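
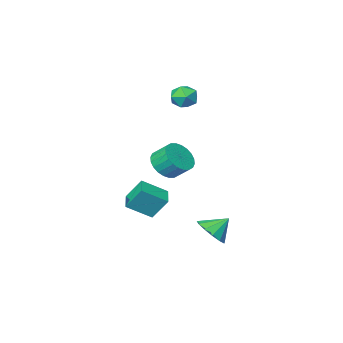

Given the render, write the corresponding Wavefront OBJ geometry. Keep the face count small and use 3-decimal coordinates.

v -2.638 -2.745 -1.128
v -1.653 -2.646 -0.695
v -2.098 -1.796 0.122
v -3.082 -1.895 -0.312
v -1.641 -2.351 -0.995
v -2.086 -1.501 -0.179
v -1.78 -2.116 -1.316
v -2.225 -1.266 -0.5
v -2.05 -1.977 -1.608
v -2.495 -1.126 -0.792
v -2.409 -1.954 -1.827
v -2.854 -1.104 -1.011
v -2.803 -2.052 -1.94
v -3.248 -1.202 -1.124
v -3.172 -2.256 -1.929
v -3.617 -1.405 -1.113
v -3.459 -2.534 -1.796
v -3.904 -1.683 -0.98
v -3.622 -2.844 -1.562
v -4.067 -1.994 -0.745
v -3.634 -3.139 -1.261
v -4.079 -2.289 -0.445
v -3.495 -3.374 -0.94
v -3.94 -2.524 -0.124
v -3.225 -3.514 -0.648
v -3.67 -2.663 0.168
v -2.866 -3.536 -0.429
v -3.311 -2.686 0.387
v -2.472 -3.438 -0.316
v -2.917 -2.588 0.5
v -2.103 -3.235 -0.327
v -2.548 -2.384 0.489
v -1.816 -2.957 -0.46
v -2.261 -2.106 0.356
v -3.587 -2.076 4.056
v -3.073 -2.823 3.937
v -4.787 -2.837 3.643
v -4.273 -3.584 3.524
v -4.42 -3.259 4.367
v -3.678 -2.789 4.622
v -4.182 -2.871 2.958
v -3.44 -2.401 3.213
v -3.44 -3.315 3.259
v -3.588 -3.554 4.129
v -4.272 -2.106 3.451
v -4.42 -2.345 4.321
v -0.217 1.477 -1.135
v 1.074 0.911 -0.258
v 0.393 2.479 -1.387
v 1.684 1.913 -0.51
v 0.356 0.807 -2.41
v 1.647 0.241 -1.533
v 0.966 1.809 -2.662
v 2.257 1.243 -1.785
v -1.445 3.76 -3.588
v -0.965 3.134 -2.895
v -2.375 4.06 -2.672
v -0.726 3.671 -2.828
v -0.715 4.236 -3.002
v -0.935 4.65 -3.362
v -1.318 4.781 -3.794
v -1.74 4.588 -4.161
v -2.069 4.132 -4.345
v -2.199 3.558 -4.289
v -2.09 3.048 -4.011
v -1.776 2.763 -3.598
v -1.356 2.795 -3.182
f 2 1 5
f 2 5 3
f 3 5 6
f 3 6 4
f 5 1 7
f 5 7 6
f 6 7 8
f 6 8 4
f 7 1 9
f 7 9 8
f 8 9 10
f 8 10 4
f 9 1 11
f 9 11 10
f 10 11 12
f 10 12 4
f 11 1 13
f 11 13 12
f 12 13 14
f 12 14 4
f 13 1 15
f 13 15 14
f 14 15 16
f 14 16 4
f 15 1 17
f 15 17 16
f 16 17 18
f 16 18 4
f 17 1 19
f 17 19 18
f 18 19 20
f 18 20 4
f 19 1 21
f 19 21 20
f 20 21 22
f 20 22 4
f 21 1 23
f 21 23 22
f 22 23 24
f 22 24 4
f 23 1 25
f 23 25 24
f 24 25 26
f 24 26 4
f 25 1 27
f 25 27 26
f 26 27 28
f 26 28 4
f 27 1 29
f 27 29 28
f 28 29 30
f 28 30 4
f 29 1 31
f 29 31 30
f 30 31 32
f 30 32 4
f 31 1 33
f 31 33 32
f 32 33 34
f 32 34 4
f 33 1 2
f 33 2 34
f 34 2 3
f 34 3 4
f 35 46 40
f 35 40 36
f 35 36 42
f 35 42 45
f 35 45 46
f 36 40 44
f 40 46 39
f 46 45 37
f 45 42 41
f 42 36 43
f 38 44 39
f 38 39 37
f 38 37 41
f 38 41 43
f 38 43 44
f 39 44 40
f 37 39 46
f 41 37 45
f 43 41 42
f 44 43 36
f 48 50 47
f 51 48 47
f 47 50 49
f 49 51 47
f 48 54 50
f 52 48 51
f 52 54 48
f 50 54 49
f 53 51 49
f 49 54 53
f 53 52 51
f 54 52 53
f 56 55 58
f 56 58 57
f 58 55 59
f 58 59 57
f 59 55 60
f 59 60 57
f 60 55 61
f 60 61 57
f 61 55 62
f 61 62 57
f 62 55 63
f 62 63 57
f 63 55 64
f 63 64 57
f 64 55 65
f 64 65 57
f 65 55 66
f 65 66 57
f 66 55 67
f 66 67 57
f 67 55 56
f 67 56 57



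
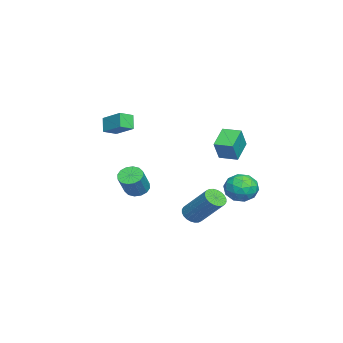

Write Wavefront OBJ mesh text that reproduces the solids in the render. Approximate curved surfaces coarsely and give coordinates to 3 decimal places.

v 2.519 1.161 -2.553
v 2.864 0.701 -2.348
v 3.605 1.919 -0.862
v 3.261 2.379 -1.067
v 3.011 0.803 -2.505
v 3.752 2.021 -1.019
v 3.083 0.959 -2.669
v 3.825 2.178 -1.183
v 3.07 1.146 -2.816
v 3.811 2.365 -1.329
v 2.972 1.335 -2.922
v 3.714 2.554 -1.436
v 2.806 1.498 -2.973
v 3.548 2.717 -1.486
v 2.596 1.609 -2.959
v 3.338 2.828 -1.473
v 2.374 1.652 -2.884
v 3.116 2.871 -1.398
v 2.175 1.621 -2.758
v 2.916 2.839 -1.272
v 2.028 1.519 -2.601
v 2.769 2.737 -1.115
v 1.955 1.362 -2.437
v 2.697 2.581 -0.951
v 1.969 1.175 -2.291
v 2.71 2.394 -0.804
v 2.066 0.986 -2.184
v 2.808 2.205 -0.698
v 2.232 0.823 -2.134
v 2.974 2.042 -0.647
v 2.442 0.712 -2.147
v 3.184 1.931 -0.661
v 2.664 0.669 -2.222
v 3.406 1.888 -0.736
v 1.422 2.276 0.856
v 0.341 2.554 1.523
v 1.672 3.223 0.867
v 0.591 3.501 1.533
v 2.049 2.099 1.947
v 0.968 2.377 2.613
v 2.299 3.046 1.957
v 1.218 3.324 2.624
v -0.899 -3.86 1.424
v -1.429 -3.973 2.167
v -1.45 -3.292 1.116
v -1.981 -3.404 1.859
v -0.219 -2.856 2.061
v -0.75 -2.968 2.804
v -0.771 -2.287 1.753
v -1.301 -2.4 2.496
v 0.546 -1.892 -1.75
v 1.042 -1.602 -2.077
v 1.909 -1.779 -0.916
v 1.414 -2.068 -0.59
v 0.88 -1.347 -1.917
v 1.747 -1.523 -0.756
v 0.629 -1.238 -1.713
v 1.496 -1.414 -0.552
v 0.355 -1.304 -1.519
v 1.223 -1.48 -0.358
v 0.133 -1.528 -1.387
v 1.001 -1.704 -0.226
v 0.022 -1.849 -1.352
v 0.889 -2.025 -0.191
v 0.051 -2.181 -1.424
v 0.918 -2.358 -0.263
v 0.213 -2.437 -1.584
v 1.08 -2.613 -0.423
v 0.464 -2.546 -1.788
v 1.331 -2.722 -0.627
v 0.737 -2.48 -1.982
v 1.605 -2.656 -0.821
v 0.959 -2.256 -2.114
v 1.827 -2.432 -0.953
v 1.071 -1.935 -2.149
v 1.938 -2.111 -0.988
v 1.31 4.128 -0.954
v 1.649 3.783 -1.73
v 0.551 2.877 -0.73
v 0.89 2.532 -1.506
v 1.439 2.663 -0.786
v 1.908 3.436 -0.924
v 0.292 3.224 -1.536
v 0.761 3.997 -1.674
v 1.02 3.225 -2.09
v 1.729 2.878 -1.627
v 0.471 3.782 -0.833
v 1.18 3.435 -0.37
v 1.546 4.065 -1.361
v 0.654 2.595 -1.099
v 0.977 2.671 -0.675
v 1.176 2.469 -1.132
v 1.698 3.861 -0.888
v 1.897 3.659 -1.344
v 1.774 3 -0.789
v 0.303 3.001 -1.116
v 0.502 2.799 -1.572
v 1.024 4.191 -1.328
v 1.223 3.989 -1.785
v 0.426 3.66 -1.671
v 1.376 3.535 -2.029
v 0.93 2.799 -1.898
v 0.578 3.206 -1.915
v 0.854 3.66 -1.996
v 1.792 3.331 -1.757
v 1.346 2.595 -1.626
v 1.669 2.672 -1.202
v 1.944 3.127 -1.283
v 1.423 3.002 -1.969
v 0.854 4.065 -0.834
v 0.408 3.329 -0.703
v 0.256 3.533 -1.177
v 0.531 3.988 -1.258
v 1.27 3.861 -0.562
v 0.824 3.125 -0.431
v 1.346 3 -0.464
v 1.622 3.454 -0.545
v 0.777 3.658 -0.491
f 2 1 5
f 2 5 3
f 3 5 6
f 3 6 4
f 5 1 7
f 5 7 6
f 6 7 8
f 6 8 4
f 7 1 9
f 7 9 8
f 8 9 10
f 8 10 4
f 9 1 11
f 9 11 10
f 10 11 12
f 10 12 4
f 11 1 13
f 11 13 12
f 12 13 14
f 12 14 4
f 13 1 15
f 13 15 14
f 14 15 16
f 14 16 4
f 15 1 17
f 15 17 16
f 16 17 18
f 16 18 4
f 17 1 19
f 17 19 18
f 18 19 20
f 18 20 4
f 19 1 21
f 19 21 20
f 20 21 22
f 20 22 4
f 21 1 23
f 21 23 22
f 22 23 24
f 22 24 4
f 23 1 25
f 23 25 24
f 24 25 26
f 24 26 4
f 25 1 27
f 25 27 26
f 26 27 28
f 26 28 4
f 27 1 29
f 27 29 28
f 28 29 30
f 28 30 4
f 29 1 31
f 29 31 30
f 30 31 32
f 30 32 4
f 31 1 33
f 31 33 32
f 32 33 34
f 32 34 4
f 33 1 2
f 33 2 34
f 34 2 3
f 34 3 4
f 36 38 35
f 39 36 35
f 35 38 37
f 37 39 35
f 36 42 38
f 40 36 39
f 40 42 36
f 38 42 37
f 41 39 37
f 37 42 41
f 41 40 39
f 42 40 41
f 44 46 43
f 47 44 43
f 43 46 45
f 45 47 43
f 44 50 46
f 48 44 47
f 48 50 44
f 46 50 45
f 49 47 45
f 45 50 49
f 49 48 47
f 50 48 49
f 52 51 55
f 52 55 53
f 53 55 56
f 53 56 54
f 55 51 57
f 55 57 56
f 56 57 58
f 56 58 54
f 57 51 59
f 57 59 58
f 58 59 60
f 58 60 54
f 59 51 61
f 59 61 60
f 60 61 62
f 60 62 54
f 61 51 63
f 61 63 62
f 62 63 64
f 62 64 54
f 63 51 65
f 63 65 64
f 64 65 66
f 64 66 54
f 65 51 67
f 65 67 66
f 66 67 68
f 66 68 54
f 67 51 69
f 67 69 68
f 68 69 70
f 68 70 54
f 69 51 71
f 69 71 70
f 70 71 72
f 70 72 54
f 71 51 73
f 71 73 72
f 72 73 74
f 72 74 54
f 73 51 75
f 73 75 74
f 74 75 76
f 74 76 54
f 75 51 52
f 75 52 76
f 76 52 53
f 76 53 54
f 77 114 93
f 114 88 117
f 93 117 82
f 114 117 93
f 77 93 89
f 93 82 94
f 89 94 78
f 93 94 89
f 77 89 98
f 89 78 99
f 98 99 84
f 89 99 98
f 77 98 110
f 98 84 113
f 110 113 87
f 98 113 110
f 77 110 114
f 110 87 118
f 114 118 88
f 110 118 114
f 78 94 105
f 94 82 108
f 105 108 86
f 94 108 105
f 82 117 95
f 117 88 116
f 95 116 81
f 117 116 95
f 88 118 115
f 118 87 111
f 115 111 79
f 118 111 115
f 87 113 112
f 113 84 100
f 112 100 83
f 113 100 112
f 84 99 104
f 99 78 101
f 104 101 85
f 99 101 104
f 80 106 92
f 106 86 107
f 92 107 81
f 106 107 92
f 80 92 90
f 92 81 91
f 90 91 79
f 92 91 90
f 80 90 97
f 90 79 96
f 97 96 83
f 90 96 97
f 80 97 102
f 97 83 103
f 102 103 85
f 97 103 102
f 80 102 106
f 102 85 109
f 106 109 86
f 102 109 106
f 81 107 95
f 107 86 108
f 95 108 82
f 107 108 95
f 79 91 115
f 91 81 116
f 115 116 88
f 91 116 115
f 83 96 112
f 96 79 111
f 112 111 87
f 96 111 112
f 85 103 104
f 103 83 100
f 104 100 84
f 103 100 104
f 86 109 105
f 109 85 101
f 105 101 78
f 109 101 105



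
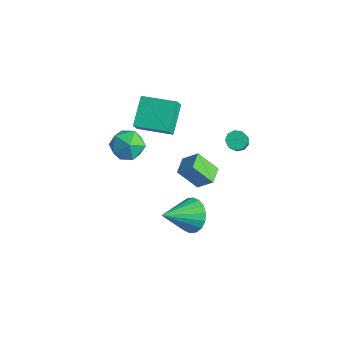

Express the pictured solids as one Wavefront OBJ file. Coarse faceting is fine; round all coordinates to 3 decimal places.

v -3.443 -1.569 2.552
v -4.293 -0.396 3.534
v -3.693 -1.127 1.809
v -4.542 0.046 2.791
v -1.918 -0.546 2.649
v -2.767 0.627 3.631
v -2.167 -0.104 1.906
v -3.017 1.069 2.888
v 0.817 1.44 2.793
v 1.28 1.44 2.515
v 2.106 0.621 3.889
v 1.643 0.62 4.167
v 1.253 1.749 2.716
v 2.079 0.93 4.089
v 1.022 1.913 2.953
v 1.848 1.094 4.326
v 0.695 1.856 3.115
v 1.521 1.037 4.488
v 0.425 1.604 3.127
v 1.251 0.784 4.5
v 0.339 1.275 2.982
v 1.165 0.456 4.356
v 0.476 1.023 2.75
v 1.302 0.204 4.123
v 0.773 0.966 2.537
v 1.599 0.147 3.911
v 1.09 1.131 2.445
v 1.916 0.312 3.818
v -2.181 0.493 -0.544
v -1.488 0.903 0.205
v -1.406 1.151 -1.62
v -0.713 1.561 -0.871
v -1.607 -0.321 -0.629
v -0.914 0.089 0.12
v -0.832 0.337 -1.705
v -0.139 0.747 -0.956
v -3.511 -2.194 2.524
v -2.804 -1.592 2.187
v -2.536 -3.448 2.333
v -1.829 -2.846 1.996
v -2.097 -2.81 2.946
v -2.699 -2.035 3.065
v -2.641 -3.005 1.455
v -3.243 -2.23 1.574
v -2.266 -2.093 1.527
v -1.929 -1.973 2.448
v -3.411 -3.067 2.072
v -3.074 -2.947 2.993
v 2.517 -2.797 1.263
v 2.989 -3.276 0.592
v 2.303 -4.403 2.257
v 3.297 -3.154 0.855
v 3.45 -2.962 1.199
v 3.419 -2.737 1.555
v 3.209 -2.524 1.854
v 2.862 -2.365 2.036
v 2.446 -2.292 2.065
v 2.045 -2.319 1.935
v 1.737 -2.441 1.672
v 1.583 -2.633 1.328
v 1.615 -2.858 0.971
v 1.825 -3.071 0.673
v 2.172 -3.229 0.491
v 2.587 -3.303 0.462
f 2 4 1
f 5 2 1
f 1 4 3
f 3 5 1
f 2 8 4
f 6 2 5
f 6 8 2
f 4 8 3
f 7 5 3
f 3 8 7
f 7 6 5
f 8 6 7
f 10 9 13
f 10 13 11
f 11 13 14
f 11 14 12
f 13 9 15
f 13 15 14
f 14 15 16
f 14 16 12
f 15 9 17
f 15 17 16
f 16 17 18
f 16 18 12
f 17 9 19
f 17 19 18
f 18 19 20
f 18 20 12
f 19 9 21
f 19 21 20
f 20 21 22
f 20 22 12
f 21 9 23
f 21 23 22
f 22 23 24
f 22 24 12
f 23 9 25
f 23 25 24
f 24 25 26
f 24 26 12
f 25 9 27
f 25 27 26
f 26 27 28
f 26 28 12
f 27 9 10
f 27 10 28
f 28 10 11
f 28 11 12
f 30 32 29
f 33 30 29
f 29 32 31
f 31 33 29
f 30 36 32
f 34 30 33
f 34 36 30
f 32 36 31
f 35 33 31
f 31 36 35
f 35 34 33
f 36 34 35
f 37 48 42
f 37 42 38
f 37 38 44
f 37 44 47
f 37 47 48
f 38 42 46
f 42 48 41
f 48 47 39
f 47 44 43
f 44 38 45
f 40 46 41
f 40 41 39
f 40 39 43
f 40 43 45
f 40 45 46
f 41 46 42
f 39 41 48
f 43 39 47
f 45 43 44
f 46 45 38
f 50 49 52
f 50 52 51
f 52 49 53
f 52 53 51
f 53 49 54
f 53 54 51
f 54 49 55
f 54 55 51
f 55 49 56
f 55 56 51
f 56 49 57
f 56 57 51
f 57 49 58
f 57 58 51
f 58 49 59
f 58 59 51
f 59 49 60
f 59 60 51
f 60 49 61
f 60 61 51
f 61 49 62
f 61 62 51
f 62 49 63
f 62 63 51
f 63 49 64
f 63 64 51
f 64 49 50
f 64 50 51



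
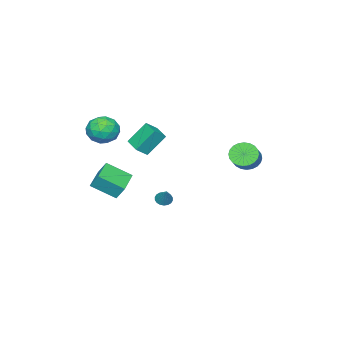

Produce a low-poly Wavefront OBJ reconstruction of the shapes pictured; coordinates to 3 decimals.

v 0.336 -2.837 2.773
v 1.339 -3 3.115
v 0.441 -4.26 1.785
v 1.444 -4.423 2.127
v 0.621 -4.549 2.803
v 0.556 -3.669 3.413
v 1.224 -3.591 1.487
v 1.159 -2.711 2.097
v 1.888 -3.466 2.32
v 1.516 -4.058 3.133
v 0.264 -3.202 1.767
v -0.108 -3.794 2.58
v 0.828 -2.794 3.031
v 0.952 -4.466 1.869
v 0.468 -4.54 2.267
v 1.058 -4.636 2.467
v 0.368 -3.187 3.206
v 0.958 -3.283 3.407
v 0.536 -4.193 3.223
v 0.822 -3.977 1.493
v 1.412 -4.073 1.694
v 0.722 -2.624 2.433
v 1.312 -2.72 2.633
v 1.244 -3.067 1.677
v 1.741 -3.163 2.764
v 1.803 -4 2.183
v 1.673 -3.511 1.807
v 1.635 -2.994 2.166
v 1.522 -3.511 3.242
v 1.583 -4.348 2.661
v 1.099 -4.421 3.059
v 1.061 -3.904 3.417
v 1.844 -3.785 2.775
v 0.197 -2.912 2.239
v 0.258 -3.749 1.658
v 0.719 -3.356 1.483
v 0.681 -2.839 1.841
v -0.023 -3.26 2.717
v 0.039 -4.097 2.136
v 0.145 -4.266 2.734
v 0.107 -3.749 3.093
v -0.064 -3.475 2.125
v -3.365 -5.027 -0.457
v -4.257 -4.293 0.95
v -4.059 -4.701 -1.067
v -4.951 -3.967 0.34
v -2.689 -3.893 -0.62
v -3.581 -3.159 0.787
v -3.383 -3.567 -1.23
v -4.275 -2.833 0.177
v -2.709 -1.889 -4.227
v -2.284 -2.237 -4.258
v -2.111 -1.251 -3.173
v -2.216 -2.054 -4.407
v -2.246 -1.839 -4.52
v -2.367 -1.634 -4.575
v -2.556 -1.479 -4.561
v -2.776 -1.405 -4.482
v -2.982 -1.427 -4.351
v -3.134 -1.541 -4.197
v -3.202 -1.723 -4.048
v -3.172 -1.938 -3.935
v -3.051 -2.143 -3.88
v -2.862 -2.298 -3.894
v -2.642 -2.372 -3.973
v -2.436 -2.35 -4.104
v -1.144 -3.66 -2.866
v -0.428 -5.051 -1.935
v -1.197 -3.079 -1.957
v -0.481 -4.47 -1.026
v 0.481 -3.03 -3.174
v 1.197 -4.421 -2.243
v 0.428 -2.449 -2.265
v 1.144 -3.84 -1.334
v -3.493 3.465 0.381
v -3.035 3.736 -0.319
v -2.028 4.146 0.498
v -2.487 3.875 1.199
v -3.213 4.019 -0.242
v -2.207 4.43 0.575
v -3.434 4.218 -0.07
v -2.427 4.628 0.747
v -3.664 4.302 0.171
v -2.657 4.713 0.988
v -3.868 4.259 0.444
v -2.861 4.669 1.261
v -4.015 4.094 0.707
v -3.008 4.505 1.524
v -4.082 3.834 0.921
v -3.076 4.245 1.738
v -4.06 3.518 1.053
v -3.053 3.929 1.87
v -3.952 3.194 1.082
v -2.945 3.604 1.899
v -3.773 2.91 1.005
v -2.767 3.321 1.822
v -3.553 2.712 0.833
v -2.546 3.122 1.65
v -3.323 2.627 0.592
v -2.316 3.038 1.409
v -3.119 2.671 0.319
v -2.112 3.081 1.136
v -2.972 2.835 0.056
v -1.965 3.246 0.873
v -2.904 3.095 -0.158
v -1.898 3.506 0.659
v -2.927 3.411 -0.29
v -1.92 3.822 0.527
f 1 38 17
f 38 12 41
f 17 41 6
f 38 41 17
f 1 17 13
f 17 6 18
f 13 18 2
f 17 18 13
f 1 13 22
f 13 2 23
f 22 23 8
f 13 23 22
f 1 22 34
f 22 8 37
f 34 37 11
f 22 37 34
f 1 34 38
f 34 11 42
f 38 42 12
f 34 42 38
f 2 18 29
f 18 6 32
f 29 32 10
f 18 32 29
f 6 41 19
f 41 12 40
f 19 40 5
f 41 40 19
f 12 42 39
f 42 11 35
f 39 35 3
f 42 35 39
f 11 37 36
f 37 8 24
f 36 24 7
f 37 24 36
f 8 23 28
f 23 2 25
f 28 25 9
f 23 25 28
f 4 30 16
f 30 10 31
f 16 31 5
f 30 31 16
f 4 16 14
f 16 5 15
f 14 15 3
f 16 15 14
f 4 14 21
f 14 3 20
f 21 20 7
f 14 20 21
f 4 21 26
f 21 7 27
f 26 27 9
f 21 27 26
f 4 26 30
f 26 9 33
f 30 33 10
f 26 33 30
f 5 31 19
f 31 10 32
f 19 32 6
f 31 32 19
f 3 15 39
f 15 5 40
f 39 40 12
f 15 40 39
f 7 20 36
f 20 3 35
f 36 35 11
f 20 35 36
f 9 27 28
f 27 7 24
f 28 24 8
f 27 24 28
f 10 33 29
f 33 9 25
f 29 25 2
f 33 25 29
f 44 46 43
f 47 44 43
f 43 46 45
f 45 47 43
f 44 50 46
f 48 44 47
f 48 50 44
f 46 50 45
f 49 47 45
f 45 50 49
f 49 48 47
f 50 48 49
f 52 51 54
f 52 54 53
f 54 51 55
f 54 55 53
f 55 51 56
f 55 56 53
f 56 51 57
f 56 57 53
f 57 51 58
f 57 58 53
f 58 51 59
f 58 59 53
f 59 51 60
f 59 60 53
f 60 51 61
f 60 61 53
f 61 51 62
f 61 62 53
f 62 51 63
f 62 63 53
f 63 51 64
f 63 64 53
f 64 51 65
f 64 65 53
f 65 51 66
f 65 66 53
f 66 51 52
f 66 52 53
f 68 70 67
f 71 68 67
f 67 70 69
f 69 71 67
f 68 74 70
f 72 68 71
f 72 74 68
f 70 74 69
f 73 71 69
f 69 74 73
f 73 72 71
f 74 72 73
f 76 75 79
f 76 79 77
f 77 79 80
f 77 80 78
f 79 75 81
f 79 81 80
f 80 81 82
f 80 82 78
f 81 75 83
f 81 83 82
f 82 83 84
f 82 84 78
f 83 75 85
f 83 85 84
f 84 85 86
f 84 86 78
f 85 75 87
f 85 87 86
f 86 87 88
f 86 88 78
f 87 75 89
f 87 89 88
f 88 89 90
f 88 90 78
f 89 75 91
f 89 91 90
f 90 91 92
f 90 92 78
f 91 75 93
f 91 93 92
f 92 93 94
f 92 94 78
f 93 75 95
f 93 95 94
f 94 95 96
f 94 96 78
f 95 75 97
f 95 97 96
f 96 97 98
f 96 98 78
f 97 75 99
f 97 99 98
f 98 99 100
f 98 100 78
f 99 75 101
f 99 101 100
f 100 101 102
f 100 102 78
f 101 75 103
f 101 103 102
f 102 103 104
f 102 104 78
f 103 75 105
f 103 105 104
f 104 105 106
f 104 106 78
f 105 75 107
f 105 107 106
f 106 107 108
f 106 108 78
f 107 75 76
f 107 76 108
f 108 76 77
f 108 77 78



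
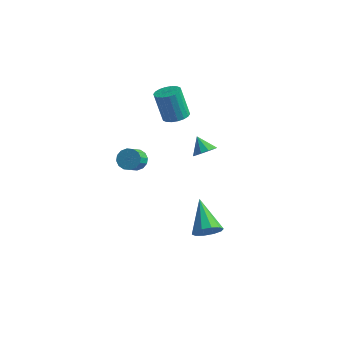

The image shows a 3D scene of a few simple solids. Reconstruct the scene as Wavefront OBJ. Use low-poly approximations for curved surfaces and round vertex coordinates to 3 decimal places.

v 3.091 -1.526 -2.656
v 3.465 -1.797 -1.967
v 1.849 -0.254 -1.484
v 3.723 -1.388 -2.137
v 3.74 -1.032 -2.505
v 3.51 -0.864 -2.931
v 3.119 -0.949 -3.253
v 2.718 -1.255 -3.346
v 2.459 -1.664 -3.176
v 2.442 -2.02 -2.808
v 2.673 -2.188 -2.382
v 3.063 -2.103 -2.06
v 2.649 -1.116 3.186
v 3.016 -1.402 3.64
v 1.991 -0.804 3.914
v 3.146 -1.024 3.596
v 3.086 -0.681 3.395
v 2.859 -0.505 3.114
v 2.552 -0.561 2.861
v 2.283 -0.829 2.732
v 2.153 -1.207 2.776
v 2.213 -1.55 2.977
v 2.44 -1.727 3.257
v 2.746 -1.67 3.511
v -1.838 3.541 1.204
v -1.363 2.956 1.363
v -1.927 2.974 3.115
v -2.402 3.559 2.956
v -1.168 3.231 1.423
v -1.732 3.249 3.175
v -1.105 3.568 1.44
v -1.67 3.586 3.191
v -1.188 3.899 1.41
v -1.752 3.917 3.161
v -1.399 4.159 1.339
v -1.963 4.177 3.091
v -1.697 4.297 1.242
v -2.262 4.315 2.993
v -2.023 4.285 1.137
v -2.588 4.303 2.888
v -2.313 4.126 1.045
v -2.877 4.144 2.797
v -2.508 3.851 0.985
v -3.072 3.869 2.737
v -2.57 3.514 0.969
v -3.135 3.532 2.72
v -2.488 3.183 0.999
v -3.052 3.201 2.75
v -2.277 2.923 1.069
v -2.841 2.941 2.821
v -1.978 2.785 1.167
v -2.543 2.803 2.918
v -1.652 2.797 1.272
v -2.217 2.815 3.023
v -0.18 -3.153 2.81
v 0.395 -2.925 3.011
v 0.494 -3.738 3.652
v -0.08 -3.967 3.45
v 0.168 -2.788 3.219
v 0.268 -3.601 3.86
v -0.151 -2.749 3.318
v -0.052 -3.563 3.959
v -0.478 -2.819 3.28
v -0.379 -3.632 3.921
v -0.725 -2.978 3.117
v -0.626 -3.791 3.757
v -0.826 -3.184 2.871
v -0.727 -3.997 3.511
v -0.754 -3.382 2.608
v -0.655 -4.195 3.249
v -0.528 -3.519 2.4
v -0.428 -4.332 3.041
v -0.208 -3.557 2.301
v -0.109 -4.371 2.942
v 0.119 -3.488 2.339
v 0.218 -4.301 2.98
v 0.366 -3.329 2.503
v 0.465 -4.142 3.143
v 0.467 -3.123 2.749
v 0.566 -3.936 3.389
f 2 1 4
f 2 4 3
f 4 1 5
f 4 5 3
f 5 1 6
f 5 6 3
f 6 1 7
f 6 7 3
f 7 1 8
f 7 8 3
f 8 1 9
f 8 9 3
f 9 1 10
f 9 10 3
f 10 1 11
f 10 11 3
f 11 1 12
f 11 12 3
f 12 1 2
f 12 2 3
f 14 13 16
f 14 16 15
f 16 13 17
f 16 17 15
f 17 13 18
f 17 18 15
f 18 13 19
f 18 19 15
f 19 13 20
f 19 20 15
f 20 13 21
f 20 21 15
f 21 13 22
f 21 22 15
f 22 13 23
f 22 23 15
f 23 13 24
f 23 24 15
f 24 13 14
f 24 14 15
f 26 25 29
f 26 29 27
f 27 29 30
f 27 30 28
f 29 25 31
f 29 31 30
f 30 31 32
f 30 32 28
f 31 25 33
f 31 33 32
f 32 33 34
f 32 34 28
f 33 25 35
f 33 35 34
f 34 35 36
f 34 36 28
f 35 25 37
f 35 37 36
f 36 37 38
f 36 38 28
f 37 25 39
f 37 39 38
f 38 39 40
f 38 40 28
f 39 25 41
f 39 41 40
f 40 41 42
f 40 42 28
f 41 25 43
f 41 43 42
f 42 43 44
f 42 44 28
f 43 25 45
f 43 45 44
f 44 45 46
f 44 46 28
f 45 25 47
f 45 47 46
f 46 47 48
f 46 48 28
f 47 25 49
f 47 49 48
f 48 49 50
f 48 50 28
f 49 25 51
f 49 51 50
f 50 51 52
f 50 52 28
f 51 25 53
f 51 53 52
f 52 53 54
f 52 54 28
f 53 25 26
f 53 26 54
f 54 26 27
f 54 27 28
f 56 55 59
f 56 59 57
f 57 59 60
f 57 60 58
f 59 55 61
f 59 61 60
f 60 61 62
f 60 62 58
f 61 55 63
f 61 63 62
f 62 63 64
f 62 64 58
f 63 55 65
f 63 65 64
f 64 65 66
f 64 66 58
f 65 55 67
f 65 67 66
f 66 67 68
f 66 68 58
f 67 55 69
f 67 69 68
f 68 69 70
f 68 70 58
f 69 55 71
f 69 71 70
f 70 71 72
f 70 72 58
f 71 55 73
f 71 73 72
f 72 73 74
f 72 74 58
f 73 55 75
f 73 75 74
f 74 75 76
f 74 76 58
f 75 55 77
f 75 77 76
f 76 77 78
f 76 78 58
f 77 55 79
f 77 79 78
f 78 79 80
f 78 80 58
f 79 55 56
f 79 56 80
f 80 56 57
f 80 57 58



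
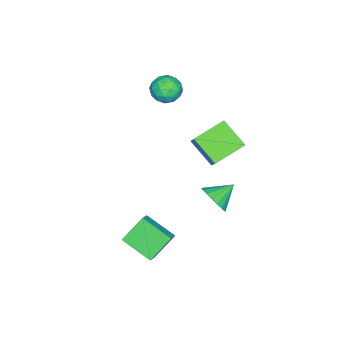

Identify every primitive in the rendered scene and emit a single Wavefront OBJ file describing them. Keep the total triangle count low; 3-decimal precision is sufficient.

v -2.998 -2.621 2.032
v -2.308 -2.633 2.583
v -3.312 -3.967 2.397
v -2.622 -3.979 2.948
v -3.325 -3.475 3.13
v -3.13 -2.644 2.905
v -2.49 -3.956 2.075
v -2.295 -3.125 1.85
v -1.994 -3.458 2.61
v -2.51 -3.161 3.262
v -3.11 -3.439 1.718
v -3.626 -3.142 2.37
v -2.625 -2.509 2.275
v -2.995 -4.091 2.705
v -3.408 -3.795 2.812
v -3.002 -3.802 3.136
v -3.109 -2.515 2.465
v -2.703 -2.522 2.789
v -3.301 -3.017 3.11
v -2.917 -4.078 2.191
v -2.511 -4.085 2.515
v -2.618 -2.798 1.844
v -2.212 -2.805 2.168
v -2.319 -3.583 1.87
v -2.035 -3.001 2.615
v -2.22 -3.792 2.83
v -2.142 -3.779 2.317
v -2.028 -3.29 2.184
v -2.338 -2.826 2.999
v -2.523 -3.617 3.213
v -2.936 -3.321 3.32
v -2.822 -2.832 3.188
v -2.154 -3.311 3.014
v -3.097 -2.983 1.767
v -3.282 -3.774 1.981
v -2.798 -3.768 1.792
v -2.684 -3.279 1.66
v -3.4 -2.808 2.15
v -3.585 -3.599 2.365
v -3.592 -3.31 2.796
v -3.478 -2.821 2.663
v -3.466 -3.289 1.966
v -2.429 -0.569 -2.195
v -2.845 -1.946 -1.162
v -3.866 0.366 -1.527
v -4.281 -1.011 -0.494
v -1.179 0.231 -0.626
v -1.594 -1.146 0.407
v -2.615 1.166 0.042
v -3.031 -0.211 1.075
v 2.961 -2.53 -4.154
v 1.984 -1.908 -2.993
v 3.134 -0.894 -4.885
v 2.157 -0.272 -3.724
v 3.703 -2.368 -3.616
v 2.726 -1.746 -2.455
v 3.876 -0.732 -4.347
v 2.899 -0.11 -3.186
v -0.551 0.447 -2.93
v 0.023 0.642 -2.251
v -1.549 1.093 -2.27
v 0.065 0.96 -2.499
v -0.015 1.176 -2.831
v -0.201 1.248 -3.184
v -0.456 1.162 -3.486
v -0.73 0.934 -3.678
v -0.969 0.61 -3.722
v -1.125 0.253 -3.609
v -1.167 -0.065 -3.362
v -1.087 -0.281 -3.029
v -0.9 -0.353 -2.677
v -0.645 -0.267 -2.375
v -0.371 -0.039 -2.183
v -0.132 0.285 -2.138
f 1 38 17
f 38 12 41
f 17 41 6
f 38 41 17
f 1 17 13
f 17 6 18
f 13 18 2
f 17 18 13
f 1 13 22
f 13 2 23
f 22 23 8
f 13 23 22
f 1 22 34
f 22 8 37
f 34 37 11
f 22 37 34
f 1 34 38
f 34 11 42
f 38 42 12
f 34 42 38
f 2 18 29
f 18 6 32
f 29 32 10
f 18 32 29
f 6 41 19
f 41 12 40
f 19 40 5
f 41 40 19
f 12 42 39
f 42 11 35
f 39 35 3
f 42 35 39
f 11 37 36
f 37 8 24
f 36 24 7
f 37 24 36
f 8 23 28
f 23 2 25
f 28 25 9
f 23 25 28
f 4 30 16
f 30 10 31
f 16 31 5
f 30 31 16
f 4 16 14
f 16 5 15
f 14 15 3
f 16 15 14
f 4 14 21
f 14 3 20
f 21 20 7
f 14 20 21
f 4 21 26
f 21 7 27
f 26 27 9
f 21 27 26
f 4 26 30
f 26 9 33
f 30 33 10
f 26 33 30
f 5 31 19
f 31 10 32
f 19 32 6
f 31 32 19
f 3 15 39
f 15 5 40
f 39 40 12
f 15 40 39
f 7 20 36
f 20 3 35
f 36 35 11
f 20 35 36
f 9 27 28
f 27 7 24
f 28 24 8
f 27 24 28
f 10 33 29
f 33 9 25
f 29 25 2
f 33 25 29
f 44 46 43
f 47 44 43
f 43 46 45
f 45 47 43
f 44 50 46
f 48 44 47
f 48 50 44
f 46 50 45
f 49 47 45
f 45 50 49
f 49 48 47
f 50 48 49
f 52 54 51
f 55 52 51
f 51 54 53
f 53 55 51
f 52 58 54
f 56 52 55
f 56 58 52
f 54 58 53
f 57 55 53
f 53 58 57
f 57 56 55
f 58 56 57
f 60 59 62
f 60 62 61
f 62 59 63
f 62 63 61
f 63 59 64
f 63 64 61
f 64 59 65
f 64 65 61
f 65 59 66
f 65 66 61
f 66 59 67
f 66 67 61
f 67 59 68
f 67 68 61
f 68 59 69
f 68 69 61
f 69 59 70
f 69 70 61
f 70 59 71
f 70 71 61
f 71 59 72
f 71 72 61
f 72 59 73
f 72 73 61
f 73 59 74
f 73 74 61
f 74 59 60
f 74 60 61



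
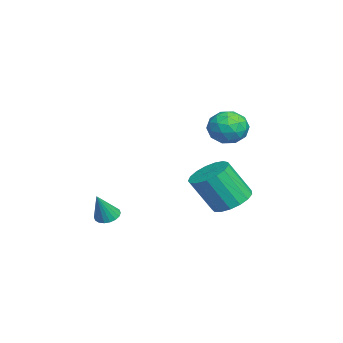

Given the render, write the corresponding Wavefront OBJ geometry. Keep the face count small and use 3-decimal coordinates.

v 1.048 1.973 3.724
v 1.653 1.232 3.697
v 0.027 1.168 2.883
v 0.632 0.427 2.856
v 0.211 0.671 3.68
v 0.842 1.169 4.199
v 0.838 1.231 2.381
v 1.469 1.729 2.9
v 1.524 0.774 2.867
v 1.136 0.428 3.67
v 0.544 1.972 2.91
v 0.156 1.626 3.713
v 1.44 1.673 3.784
v 0.24 0.727 2.796
v -0.008 0.87 3.28
v 0.348 0.435 3.264
v 0.963 1.636 4.079
v 1.319 1.201 4.064
v 0.471 0.871 4.054
v 0.361 1.199 2.516
v 0.717 0.764 2.501
v 1.332 1.965 3.316
v 1.688 1.53 3.3
v 1.209 1.529 2.526
v 1.72 0.969 3.28
v 1.12 0.496 2.786
v 1.241 0.968 2.507
v 1.612 1.261 2.812
v 1.492 0.765 3.752
v 0.892 0.292 3.258
v 0.644 0.435 3.743
v 1.015 0.728 4.048
v 1.416 0.496 3.265
v 0.788 2.108 3.322
v 0.188 1.635 2.828
v 0.665 1.672 2.532
v 1.036 1.965 2.837
v 0.56 1.904 3.794
v -0.04 1.431 3.3
v 0.068 1.139 3.768
v 0.439 1.432 4.073
v 0.264 1.904 3.315
v -2.503 1.341 -2.382
v -1.984 0.573 -2.875
v -1.858 -0.488 -1.091
v -2.377 0.279 -0.598
v -1.62 0.882 -2.717
v -1.494 -0.179 -0.933
v -1.459 1.296 -2.483
v -1.333 0.235 -0.698
v -1.537 1.72 -2.225
v -1.411 0.659 -0.44
v -1.836 2.057 -2.003
v -1.71 0.996 -0.219
v -2.288 2.231 -1.868
v -2.162 1.169 -0.084
v -2.789 2.2 -1.851
v -2.664 1.139 -0.067
v -3.225 1.972 -1.956
v -3.099 0.911 -0.171
v -3.495 1.6 -2.158
v -3.369 0.539 -0.373
v -3.538 1.168 -2.412
v -3.412 0.107 -0.627
v -3.344 0.776 -2.659
v -3.218 -0.285 -0.874
v -2.957 0.513 -2.842
v -2.831 -0.548 -1.058
v -2.466 0.44 -2.921
v -2.34 -0.621 -1.136
v 3.076 -3.728 -1.037
v 3.599 -3.561 -1.223
v 3.664 -4.112 0.277
v 3.504 -3.346 -1.117
v 3.324 -3.206 -0.996
v 3.095 -3.17 -0.883
v 2.862 -3.244 -0.8
v 2.671 -3.414 -0.764
v 2.561 -3.647 -0.783
v 2.552 -3.895 -0.851
v 2.647 -4.111 -0.957
v 2.827 -4.251 -1.078
v 3.056 -4.287 -1.191
v 3.289 -4.213 -1.274
v 3.48 -4.042 -1.31
v 3.59 -3.81 -1.291
f 1 38 17
f 38 12 41
f 17 41 6
f 38 41 17
f 1 17 13
f 17 6 18
f 13 18 2
f 17 18 13
f 1 13 22
f 13 2 23
f 22 23 8
f 13 23 22
f 1 22 34
f 22 8 37
f 34 37 11
f 22 37 34
f 1 34 38
f 34 11 42
f 38 42 12
f 34 42 38
f 2 18 29
f 18 6 32
f 29 32 10
f 18 32 29
f 6 41 19
f 41 12 40
f 19 40 5
f 41 40 19
f 12 42 39
f 42 11 35
f 39 35 3
f 42 35 39
f 11 37 36
f 37 8 24
f 36 24 7
f 37 24 36
f 8 23 28
f 23 2 25
f 28 25 9
f 23 25 28
f 4 30 16
f 30 10 31
f 16 31 5
f 30 31 16
f 4 16 14
f 16 5 15
f 14 15 3
f 16 15 14
f 4 14 21
f 14 3 20
f 21 20 7
f 14 20 21
f 4 21 26
f 21 7 27
f 26 27 9
f 21 27 26
f 4 26 30
f 26 9 33
f 30 33 10
f 26 33 30
f 5 31 19
f 31 10 32
f 19 32 6
f 31 32 19
f 3 15 39
f 15 5 40
f 39 40 12
f 15 40 39
f 7 20 36
f 20 3 35
f 36 35 11
f 20 35 36
f 9 27 28
f 27 7 24
f 28 24 8
f 27 24 28
f 10 33 29
f 33 9 25
f 29 25 2
f 33 25 29
f 44 43 47
f 44 47 45
f 45 47 48
f 45 48 46
f 47 43 49
f 47 49 48
f 48 49 50
f 48 50 46
f 49 43 51
f 49 51 50
f 50 51 52
f 50 52 46
f 51 43 53
f 51 53 52
f 52 53 54
f 52 54 46
f 53 43 55
f 53 55 54
f 54 55 56
f 54 56 46
f 55 43 57
f 55 57 56
f 56 57 58
f 56 58 46
f 57 43 59
f 57 59 58
f 58 59 60
f 58 60 46
f 59 43 61
f 59 61 60
f 60 61 62
f 60 62 46
f 61 43 63
f 61 63 62
f 62 63 64
f 62 64 46
f 63 43 65
f 63 65 64
f 64 65 66
f 64 66 46
f 65 43 67
f 65 67 66
f 66 67 68
f 66 68 46
f 67 43 69
f 67 69 68
f 68 69 70
f 68 70 46
f 69 43 44
f 69 44 70
f 70 44 45
f 70 45 46
f 72 71 74
f 72 74 73
f 74 71 75
f 74 75 73
f 75 71 76
f 75 76 73
f 76 71 77
f 76 77 73
f 77 71 78
f 77 78 73
f 78 71 79
f 78 79 73
f 79 71 80
f 79 80 73
f 80 71 81
f 80 81 73
f 81 71 82
f 81 82 73
f 82 71 83
f 82 83 73
f 83 71 84
f 83 84 73
f 84 71 85
f 84 85 73
f 85 71 86
f 85 86 73
f 86 71 72
f 86 72 73



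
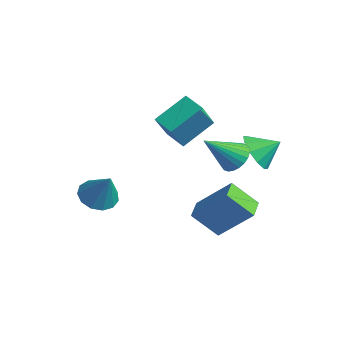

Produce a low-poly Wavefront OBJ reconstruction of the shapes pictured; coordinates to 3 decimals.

v 1.294 -0.281 0.944
v 1.952 -0.593 0.81
v 0.946 -1.519 2.116
v 2.019 -0.409 1.024
v 1.975 -0.207 1.224
v 1.827 -0.015 1.383
v 1.599 0.135 1.474
v 1.324 0.223 1.485
v 1.044 0.234 1.413
v 0.803 0.166 1.27
v 0.636 0.03 1.077
v 0.57 -0.153 0.864
v 0.613 -0.356 0.663
v 0.761 -0.547 0.505
v 0.99 -0.698 0.413
v 1.264 -0.785 0.403
v 1.544 -0.796 0.475
v 1.785 -0.728 0.618
v 0.796 -0.675 -3.586
v 0.068 -1.445 -2.553
v 0.124 0.062 -3.511
v -0.604 -0.708 -2.477
v 1.904 0.188 -2.163
v 1.176 -0.582 -1.129
v 1.232 0.925 -2.087
v 0.504 0.155 -1.054
v -1.946 -1.739 1.964
v -1.848 -0.344 2.875
v -2.502 -0.776 0.549
v -2.404 0.62 1.46
v -1.016 -1.62 1.68
v -0.918 -0.224 2.591
v -1.572 -0.656 0.265
v -1.474 0.739 1.176
v 1.132 0.797 0.754
v 1.909 0.62 0.295
v 1.648 1.583 1.326
v 1.623 1.018 0.008
v 1.148 1.331 0.005
v 0.668 1.441 0.289
v 0.364 1.305 0.75
v 0.354 0.974 1.213
v 0.641 0.577 1.501
v 1.116 0.263 1.503
v 1.596 0.154 1.22
v 1.899 0.29 0.758
v -3.282 -3.533 -2.379
v -2.579 -3.303 -2.817
v -2.458 -3.467 -1.021
v -2.807 -2.892 -2.699
v -3.186 -2.684 -2.479
v -3.595 -2.746 -2.227
v -3.905 -3.058 -2.024
v -4.018 -3.52 -1.933
v -3.897 -3.987 -1.983
v -3.581 -4.309 -2.16
v -3.17 -4.385 -2.406
v -2.795 -4.191 -2.643
v -2.575 -3.787 -2.796
f 2 1 4
f 2 4 3
f 4 1 5
f 4 5 3
f 5 1 6
f 5 6 3
f 6 1 7
f 6 7 3
f 7 1 8
f 7 8 3
f 8 1 9
f 8 9 3
f 9 1 10
f 9 10 3
f 10 1 11
f 10 11 3
f 11 1 12
f 11 12 3
f 12 1 13
f 12 13 3
f 13 1 14
f 13 14 3
f 14 1 15
f 14 15 3
f 15 1 16
f 15 16 3
f 16 1 17
f 16 17 3
f 17 1 18
f 17 18 3
f 18 1 2
f 18 2 3
f 20 22 19
f 23 20 19
f 19 22 21
f 21 23 19
f 20 26 22
f 24 20 23
f 24 26 20
f 22 26 21
f 25 23 21
f 21 26 25
f 25 24 23
f 26 24 25
f 28 30 27
f 31 28 27
f 27 30 29
f 29 31 27
f 28 34 30
f 32 28 31
f 32 34 28
f 30 34 29
f 33 31 29
f 29 34 33
f 33 32 31
f 34 32 33
f 36 35 38
f 36 38 37
f 38 35 39
f 38 39 37
f 39 35 40
f 39 40 37
f 40 35 41
f 40 41 37
f 41 35 42
f 41 42 37
f 42 35 43
f 42 43 37
f 43 35 44
f 43 44 37
f 44 35 45
f 44 45 37
f 45 35 46
f 45 46 37
f 46 35 36
f 46 36 37
f 48 47 50
f 48 50 49
f 50 47 51
f 50 51 49
f 51 47 52
f 51 52 49
f 52 47 53
f 52 53 49
f 53 47 54
f 53 54 49
f 54 47 55
f 54 55 49
f 55 47 56
f 55 56 49
f 56 47 57
f 56 57 49
f 57 47 58
f 57 58 49
f 58 47 59
f 58 59 49
f 59 47 48
f 59 48 49



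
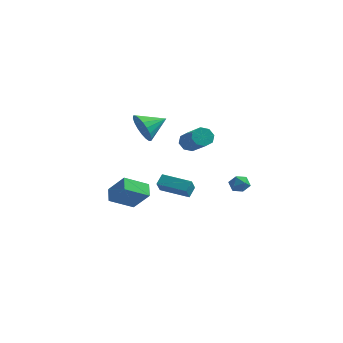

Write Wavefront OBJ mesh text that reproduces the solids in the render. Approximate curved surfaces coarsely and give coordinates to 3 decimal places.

v -4.865 -2.023 -3.537
v -5.344 -1.238 -2.97
v -3.832 -0.814 -4.337
v -4.311 -0.03 -3.77
v -3.649 -2.21 -2.25
v -4.128 -1.426 -1.683
v -2.616 -1.002 -3.05
v -3.095 -0.217 -2.483
v -0.084 -0.654 1.773
v 0.434 -0.417 1.333
v 1.882 -1.589 2.406
v 1.364 -1.826 2.847
v 0.368 -0.094 1.774
v 1.816 -1.266 2.848
v 0.038 -0.099 2.215
v 1.486 -1.271 3.289
v -0.364 -0.429 2.397
v 1.084 -1.601 3.471
v -0.602 -0.891 2.214
v 0.846 -2.063 3.287
v -0.536 -1.214 1.772
v 0.912 -2.386 2.846
v -0.206 -1.209 1.331
v 1.242 -2.381 2.405
v 0.196 -0.879 1.149
v 1.644 -2.051 2.223
v -1.879 -3.207 3.412
v -1.201 -3.361 2.572
v -0.941 -2.013 3.948
v -1.517 -3.036 2.398
v -1.903 -2.745 2.425
v -2.285 -2.545 2.648
v -2.587 -2.476 3.022
v -2.748 -2.552 3.473
v -2.737 -2.758 3.912
v -2.556 -3.053 4.252
v -2.241 -3.378 4.426
v -1.854 -3.67 4.399
v -1.472 -3.869 4.176
v -1.17 -3.938 3.802
v -1.009 -3.862 3.351
v -1.02 -3.656 2.912
v 3.931 -1.502 -0.378
v 4.188 -1.843 0.155
v 3.612 -2.457 -0.835
v 3.869 -2.798 -0.302
v 3.314 -2.406 -0.222
v 3.512 -1.816 0.06
v 4.288 -2.484 -0.74
v 4.486 -1.894 -0.458
v 4.409 -2.45 -0.068
v 3.807 -2.402 0.252
v 3.993 -1.898 -0.932
v 3.391 -1.85 -0.612
v -2.272 -0.348 -2.746
v -2.108 -1.073 -1.935
v -2.239 0.296 -2.176
v -2.074 -0.429 -1.366
v -0.346 -0.211 -3.014
v -0.181 -0.936 -2.204
v -0.312 0.433 -2.445
v -0.148 -0.292 -1.634
f 2 4 1
f 5 2 1
f 1 4 3
f 3 5 1
f 2 8 4
f 6 2 5
f 6 8 2
f 4 8 3
f 7 5 3
f 3 8 7
f 7 6 5
f 8 6 7
f 10 9 13
f 10 13 11
f 11 13 14
f 11 14 12
f 13 9 15
f 13 15 14
f 14 15 16
f 14 16 12
f 15 9 17
f 15 17 16
f 16 17 18
f 16 18 12
f 17 9 19
f 17 19 18
f 18 19 20
f 18 20 12
f 19 9 21
f 19 21 20
f 20 21 22
f 20 22 12
f 21 9 23
f 21 23 22
f 22 23 24
f 22 24 12
f 23 9 25
f 23 25 24
f 24 25 26
f 24 26 12
f 25 9 10
f 25 10 26
f 26 10 11
f 26 11 12
f 28 27 30
f 28 30 29
f 30 27 31
f 30 31 29
f 31 27 32
f 31 32 29
f 32 27 33
f 32 33 29
f 33 27 34
f 33 34 29
f 34 27 35
f 34 35 29
f 35 27 36
f 35 36 29
f 36 27 37
f 36 37 29
f 37 27 38
f 37 38 29
f 38 27 39
f 38 39 29
f 39 27 40
f 39 40 29
f 40 27 41
f 40 41 29
f 41 27 42
f 41 42 29
f 42 27 28
f 42 28 29
f 43 54 48
f 43 48 44
f 43 44 50
f 43 50 53
f 43 53 54
f 44 48 52
f 48 54 47
f 54 53 45
f 53 50 49
f 50 44 51
f 46 52 47
f 46 47 45
f 46 45 49
f 46 49 51
f 46 51 52
f 47 52 48
f 45 47 54
f 49 45 53
f 51 49 50
f 52 51 44
f 56 58 55
f 59 56 55
f 55 58 57
f 57 59 55
f 56 62 58
f 60 56 59
f 60 62 56
f 58 62 57
f 61 59 57
f 57 62 61
f 61 60 59
f 62 60 61



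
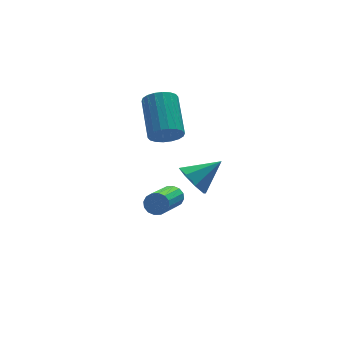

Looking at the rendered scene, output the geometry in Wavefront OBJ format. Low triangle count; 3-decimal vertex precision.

v -1.666 1.654 2.639
v -1.05 1.756 2.172
v -0.557 3.548 3.214
v -1.174 3.446 3.681
v -1.303 1.924 2.004
v -0.81 3.715 3.045
v -1.628 2.038 1.961
v -1.135 3.829 3.003
v -1.961 2.076 2.053
v -1.468 3.868 3.095
v -2.235 2.031 2.261
v -1.742 3.822 3.302
v -2.397 1.911 2.544
v -1.904 3.702 3.585
v -2.414 1.74 2.845
v -1.921 3.531 3.887
v -2.283 1.552 3.106
v -1.79 3.344 4.148
v -2.03 1.385 3.275
v -1.537 3.176 4.316
v -1.705 1.271 3.317
v -1.212 3.062 4.359
v -1.372 1.232 3.225
v -0.879 3.024 4.267
v -1.098 1.278 3.018
v -0.605 3.069 4.059
v -0.936 1.398 2.735
v -0.443 3.189 3.776
v -0.919 1.569 2.433
v -0.426 3.36 3.475
v -2.715 -1.229 1.085
v -2.37 -1.261 1.499
v -3.639 -2.683 2.449
v -3.985 -2.651 2.035
v -2.547 -1.056 1.568
v -3.817 -2.478 2.518
v -2.769 -0.898 1.508
v -4.039 -2.32 2.458
v -2.977 -0.828 1.334
v -4.247 -2.25 2.285
v -3.115 -0.866 1.094
v -4.384 -2.288 2.045
v -3.145 -1.001 0.851
v -4.415 -2.423 1.802
v -3.061 -1.197 0.671
v -4.33 -2.619 1.621
v -2.883 -1.402 0.602
v -4.153 -2.824 1.552
v -2.661 -1.56 0.662
v -3.931 -2.982 1.612
v -2.453 -1.63 0.835
v -3.723 -3.052 1.786
v -2.316 -1.592 1.075
v -3.585 -3.014 2.026
v -2.285 -1.457 1.318
v -3.555 -2.879 2.269
v -0.463 1.657 -0.605
v 0.036 1.952 -1.307
v 0.863 1.583 0.305
v -0.205 2.474 -0.913
v -0.597 2.517 -0.339
v -0.91 2.057 0.079
v -0.961 1.363 0.097
v -0.721 0.841 -0.297
v -0.329 0.797 -0.871
v -0.016 1.258 -1.289
f 2 1 5
f 2 5 3
f 3 5 6
f 3 6 4
f 5 1 7
f 5 7 6
f 6 7 8
f 6 8 4
f 7 1 9
f 7 9 8
f 8 9 10
f 8 10 4
f 9 1 11
f 9 11 10
f 10 11 12
f 10 12 4
f 11 1 13
f 11 13 12
f 12 13 14
f 12 14 4
f 13 1 15
f 13 15 14
f 14 15 16
f 14 16 4
f 15 1 17
f 15 17 16
f 16 17 18
f 16 18 4
f 17 1 19
f 17 19 18
f 18 19 20
f 18 20 4
f 19 1 21
f 19 21 20
f 20 21 22
f 20 22 4
f 21 1 23
f 21 23 22
f 22 23 24
f 22 24 4
f 23 1 25
f 23 25 24
f 24 25 26
f 24 26 4
f 25 1 27
f 25 27 26
f 26 27 28
f 26 28 4
f 27 1 29
f 27 29 28
f 28 29 30
f 28 30 4
f 29 1 2
f 29 2 30
f 30 2 3
f 30 3 4
f 32 31 35
f 32 35 33
f 33 35 36
f 33 36 34
f 35 31 37
f 35 37 36
f 36 37 38
f 36 38 34
f 37 31 39
f 37 39 38
f 38 39 40
f 38 40 34
f 39 31 41
f 39 41 40
f 40 41 42
f 40 42 34
f 41 31 43
f 41 43 42
f 42 43 44
f 42 44 34
f 43 31 45
f 43 45 44
f 44 45 46
f 44 46 34
f 45 31 47
f 45 47 46
f 46 47 48
f 46 48 34
f 47 31 49
f 47 49 48
f 48 49 50
f 48 50 34
f 49 31 51
f 49 51 50
f 50 51 52
f 50 52 34
f 51 31 53
f 51 53 52
f 52 53 54
f 52 54 34
f 53 31 55
f 53 55 54
f 54 55 56
f 54 56 34
f 55 31 32
f 55 32 56
f 56 32 33
f 56 33 34
f 58 57 60
f 58 60 59
f 60 57 61
f 60 61 59
f 61 57 62
f 61 62 59
f 62 57 63
f 62 63 59
f 63 57 64
f 63 64 59
f 64 57 65
f 64 65 59
f 65 57 66
f 65 66 59
f 66 57 58
f 66 58 59



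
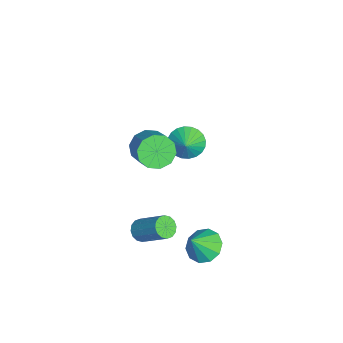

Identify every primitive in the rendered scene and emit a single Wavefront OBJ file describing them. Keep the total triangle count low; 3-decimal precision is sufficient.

v 2.1 -0.869 -4.433
v 2.952 -1.118 -4.994
v 2.72 -1.551 -3.187
v 3.052 -0.536 -4.725
v 2.788 -0.081 -4.345
v 2.261 0.073 -3.998
v 1.673 -0.133 -3.818
v 1.247 -0.621 -3.873
v 1.148 -1.203 -4.141
v 1.412 -1.658 -4.522
v 1.939 -1.811 -4.868
v 2.527 -1.605 -5.048
v 0.96 -4.102 -4.355
v 1.501 -4.037 -4.778
v 2.402 -2.753 -3.428
v 1.86 -2.818 -3.005
v 1.276 -3.777 -4.875
v 2.177 -2.493 -3.525
v 0.966 -3.604 -4.833
v 1.867 -2.32 -3.482
v 0.655 -3.565 -4.663
v 1.555 -2.281 -3.312
v 0.425 -3.669 -4.41
v 1.326 -2.385 -3.059
v 0.338 -3.89 -4.143
v 1.239 -2.606 -2.792
v 0.418 -4.167 -3.932
v 1.319 -2.883 -2.582
v 0.643 -4.427 -3.835
v 1.544 -3.143 -2.485
v 0.953 -4.6 -3.878
v 1.854 -3.316 -2.527
v 1.265 -4.639 -4.048
v 2.165 -3.355 -2.697
v 1.494 -4.535 -4.301
v 2.395 -3.251 -2.95
v 1.581 -4.314 -4.568
v 2.482 -3.03 -3.217
v -0.119 -3.684 1.874
v 0.43 -3.513 1.019
v 1.687 -3.084 1.911
v 1.139 -3.256 2.766
v 0.134 -2.971 1.175
v 1.392 -2.543 2.068
v -0.258 -2.701 1.598
v 0.999 -2.273 2.491
v -0.597 -2.807 2.127
v 0.661 -2.379 3.019
v -0.753 -3.248 2.558
v 0.504 -2.82 3.451
v -0.667 -3.856 2.729
v 0.59 -3.427 3.621
v -0.372 -4.397 2.572
v 0.886 -3.969 3.465
v 0.021 -4.667 2.149
v 1.278 -4.239 3.042
v 0.359 -4.561 1.621
v 1.617 -4.133 2.513
v 0.516 -4.12 1.189
v 1.773 -3.692 2.082
v -4.246 -1.737 -2.102
v -3.806 -2.372 -2.798
v -3.294 -1.783 -1.458
v -3.692 -2.009 -2.939
v -3.663 -1.605 -2.953
v -3.723 -1.22 -2.838
v -3.862 -0.914 -2.61
v -4.059 -0.734 -2.305
v -4.285 -0.706 -1.969
v -4.505 -0.835 -1.654
v -4.686 -1.101 -1.406
v -4.799 -1.464 -1.265
v -4.829 -1.869 -1.251
v -4.769 -2.253 -1.367
v -4.63 -2.559 -1.594
v -4.432 -2.74 -1.899
v -4.206 -2.767 -2.235
v -3.986 -2.638 -2.551
f 2 1 4
f 2 4 3
f 4 1 5
f 4 5 3
f 5 1 6
f 5 6 3
f 6 1 7
f 6 7 3
f 7 1 8
f 7 8 3
f 8 1 9
f 8 9 3
f 9 1 10
f 9 10 3
f 10 1 11
f 10 11 3
f 11 1 12
f 11 12 3
f 12 1 2
f 12 2 3
f 14 13 17
f 14 17 15
f 15 17 18
f 15 18 16
f 17 13 19
f 17 19 18
f 18 19 20
f 18 20 16
f 19 13 21
f 19 21 20
f 20 21 22
f 20 22 16
f 21 13 23
f 21 23 22
f 22 23 24
f 22 24 16
f 23 13 25
f 23 25 24
f 24 25 26
f 24 26 16
f 25 13 27
f 25 27 26
f 26 27 28
f 26 28 16
f 27 13 29
f 27 29 28
f 28 29 30
f 28 30 16
f 29 13 31
f 29 31 30
f 30 31 32
f 30 32 16
f 31 13 33
f 31 33 32
f 32 33 34
f 32 34 16
f 33 13 35
f 33 35 34
f 34 35 36
f 34 36 16
f 35 13 37
f 35 37 36
f 36 37 38
f 36 38 16
f 37 13 14
f 37 14 38
f 38 14 15
f 38 15 16
f 40 39 43
f 40 43 41
f 41 43 44
f 41 44 42
f 43 39 45
f 43 45 44
f 44 45 46
f 44 46 42
f 45 39 47
f 45 47 46
f 46 47 48
f 46 48 42
f 47 39 49
f 47 49 48
f 48 49 50
f 48 50 42
f 49 39 51
f 49 51 50
f 50 51 52
f 50 52 42
f 51 39 53
f 51 53 52
f 52 53 54
f 52 54 42
f 53 39 55
f 53 55 54
f 54 55 56
f 54 56 42
f 55 39 57
f 55 57 56
f 56 57 58
f 56 58 42
f 57 39 59
f 57 59 58
f 58 59 60
f 58 60 42
f 59 39 40
f 59 40 60
f 60 40 41
f 60 41 42
f 62 61 64
f 62 64 63
f 64 61 65
f 64 65 63
f 65 61 66
f 65 66 63
f 66 61 67
f 66 67 63
f 67 61 68
f 67 68 63
f 68 61 69
f 68 69 63
f 69 61 70
f 69 70 63
f 70 61 71
f 70 71 63
f 71 61 72
f 71 72 63
f 72 61 73
f 72 73 63
f 73 61 74
f 73 74 63
f 74 61 75
f 74 75 63
f 75 61 76
f 75 76 63
f 76 61 77
f 76 77 63
f 77 61 78
f 77 78 63
f 78 61 62
f 78 62 63



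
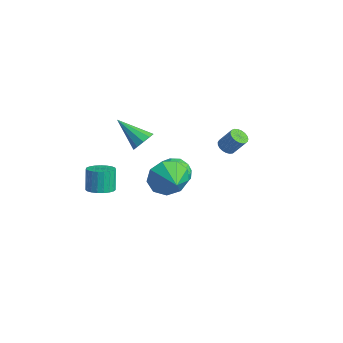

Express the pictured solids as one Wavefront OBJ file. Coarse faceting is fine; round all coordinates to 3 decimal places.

v 0.562 1.862 -0.242
v 0.889 2.134 -0.541
v 1.405 2.53 0.383
v 1.078 2.258 0.682
v 0.727 2.275 -0.511
v 1.243 2.671 0.413
v 0.537 2.344 -0.435
v 1.053 2.74 0.489
v 0.351 2.33 -0.325
v 0.867 2.726 0.599
v 0.202 2.235 -0.201
v 0.718 2.631 0.723
v 0.115 2.075 -0.084
v 0.631 2.472 0.84
v 0.105 1.879 0.006
v 0.621 2.275 0.93
v 0.174 1.679 0.053
v 0.69 2.076 0.977
v 0.311 1.512 0.049
v 0.827 1.908 0.973
v 0.49 1.404 -0.006
v 1.006 1.8 0.918
v 0.682 1.376 -0.101
v 1.198 1.772 0.823
v 0.854 1.432 -0.22
v 1.37 1.828 0.704
v 0.975 1.562 -0.344
v 1.49 1.958 0.58
v 1.024 1.744 -0.449
v 1.54 2.14 0.475
v 0.994 1.946 -0.519
v 1.51 2.343 0.405
v 0.656 -1.505 -0.085
v 1.366 -0.943 0.103
v 1.614 -2.577 -0.503
v 2.324 -2.015 -0.315
v 1.804 -2.349 0.374
v 1.212 -1.686 0.632
v 1.768 -1.834 -1.032
v 1.176 -1.171 -0.774
v 2.054 -1.146 -0.483
v 2.076 -1.465 0.386
v 0.904 -2.055 -0.786
v 0.926 -2.374 0.083
v 0.927 -1.13 0.046
v 2.053 -2.39 -0.446
v 1.747 -2.586 -0.041
v 2.165 -2.256 0.069
v 0.836 -1.567 0.357
v 1.254 -1.236 0.467
v 1.511 -2.063 0.626
v 1.726 -2.284 -0.867
v 2.144 -1.953 -0.757
v 0.815 -1.264 -0.469
v 1.233 -0.934 -0.359
v 1.469 -1.457 -1.026
v 1.749 -0.919 -0.188
v 2.312 -1.549 -0.434
v 1.985 -1.443 -0.855
v 1.637 -1.053 -0.703
v 1.762 -1.106 0.322
v 2.325 -1.736 0.077
v 2.019 -1.932 0.482
v 1.671 -1.543 0.633
v 2.166 -1.226 -0.022
v 0.655 -1.784 -0.477
v 1.218 -2.414 -0.722
v 1.309 -1.977 -1.033
v 0.961 -1.588 -0.882
v 0.668 -1.971 0.034
v 1.231 -2.601 -0.212
v 1.343 -2.467 0.303
v 0.995 -2.077 0.455
v 0.814 -2.294 -0.378
v 2.631 -2.781 0.569
v 3.042 -2.336 -0.276
v 3.969 -3.139 1.031
v 2.989 -1.858 0.249
v 2.769 -1.812 0.923
v 2.484 -2.22 1.432
v 2.268 -2.889 1.538
v 2.222 -3.508 1.19
v 2.367 -3.786 0.551
v 2.636 -3.594 -0.079
v 2.903 -3.021 -0.405
v -2.996 -3.251 -3.707
v -2.367 -2.859 -3.592
v -2.755 -2.597 -2.358
v -3.384 -2.989 -2.473
v -2.561 -2.64 -3.7
v -2.949 -2.378 -2.466
v -2.83 -2.527 -3.808
v -3.219 -2.265 -2.574
v -3.128 -2.538 -3.9
v -3.517 -2.276 -2.666
v -3.403 -2.673 -3.958
v -3.792 -2.411 -2.724
v -3.608 -2.908 -3.973
v -3.996 -2.646 -2.739
v -3.706 -3.202 -3.941
v -4.095 -2.94 -2.707
v -3.682 -3.505 -3.869
v -4.071 -3.243 -2.635
v -3.54 -3.763 -3.77
v -3.928 -3.502 -2.536
v -3.303 -3.933 -3.659
v -3.691 -3.672 -2.425
v -3.013 -3.985 -3.557
v -3.401 -3.724 -2.323
v -2.72 -3.91 -3.48
v -3.109 -3.649 -2.246
v -2.475 -3.721 -3.443
v -2.863 -3.46 -2.209
v -2.319 -3.451 -3.452
v -2.708 -3.189 -2.218
v -2.281 -3.146 -3.504
v -2.67 -2.884 -2.27
v -2.84 -0.827 -0.944
v -2.341 -1.137 -0.528
v -4.2 -1.533 0.164
v -2.421 -0.731 -0.367
v -2.661 -0.361 -0.425
v -2.969 -0.169 -0.682
v -3.229 -0.228 -1.039
v -3.34 -0.517 -1.359
v -3.26 -0.924 -1.521
v -3.02 -1.294 -1.462
v -2.711 -1.485 -1.205
v -2.452 -1.426 -0.848
f 2 1 5
f 2 5 3
f 3 5 6
f 3 6 4
f 5 1 7
f 5 7 6
f 6 7 8
f 6 8 4
f 7 1 9
f 7 9 8
f 8 9 10
f 8 10 4
f 9 1 11
f 9 11 10
f 10 11 12
f 10 12 4
f 11 1 13
f 11 13 12
f 12 13 14
f 12 14 4
f 13 1 15
f 13 15 14
f 14 15 16
f 14 16 4
f 15 1 17
f 15 17 16
f 16 17 18
f 16 18 4
f 17 1 19
f 17 19 18
f 18 19 20
f 18 20 4
f 19 1 21
f 19 21 20
f 20 21 22
f 20 22 4
f 21 1 23
f 21 23 22
f 22 23 24
f 22 24 4
f 23 1 25
f 23 25 24
f 24 25 26
f 24 26 4
f 25 1 27
f 25 27 26
f 26 27 28
f 26 28 4
f 27 1 29
f 27 29 28
f 28 29 30
f 28 30 4
f 29 1 31
f 29 31 30
f 30 31 32
f 30 32 4
f 31 1 2
f 31 2 32
f 32 2 3
f 32 3 4
f 33 70 49
f 70 44 73
f 49 73 38
f 70 73 49
f 33 49 45
f 49 38 50
f 45 50 34
f 49 50 45
f 33 45 54
f 45 34 55
f 54 55 40
f 45 55 54
f 33 54 66
f 54 40 69
f 66 69 43
f 54 69 66
f 33 66 70
f 66 43 74
f 70 74 44
f 66 74 70
f 34 50 61
f 50 38 64
f 61 64 42
f 50 64 61
f 38 73 51
f 73 44 72
f 51 72 37
f 73 72 51
f 44 74 71
f 74 43 67
f 71 67 35
f 74 67 71
f 43 69 68
f 69 40 56
f 68 56 39
f 69 56 68
f 40 55 60
f 55 34 57
f 60 57 41
f 55 57 60
f 36 62 48
f 62 42 63
f 48 63 37
f 62 63 48
f 36 48 46
f 48 37 47
f 46 47 35
f 48 47 46
f 36 46 53
f 46 35 52
f 53 52 39
f 46 52 53
f 36 53 58
f 53 39 59
f 58 59 41
f 53 59 58
f 36 58 62
f 58 41 65
f 62 65 42
f 58 65 62
f 37 63 51
f 63 42 64
f 51 64 38
f 63 64 51
f 35 47 71
f 47 37 72
f 71 72 44
f 47 72 71
f 39 52 68
f 52 35 67
f 68 67 43
f 52 67 68
f 41 59 60
f 59 39 56
f 60 56 40
f 59 56 60
f 42 65 61
f 65 41 57
f 61 57 34
f 65 57 61
f 76 75 78
f 76 78 77
f 78 75 79
f 78 79 77
f 79 75 80
f 79 80 77
f 80 75 81
f 80 81 77
f 81 75 82
f 81 82 77
f 82 75 83
f 82 83 77
f 83 75 84
f 83 84 77
f 84 75 85
f 84 85 77
f 85 75 76
f 85 76 77
f 87 86 90
f 87 90 88
f 88 90 91
f 88 91 89
f 90 86 92
f 90 92 91
f 91 92 93
f 91 93 89
f 92 86 94
f 92 94 93
f 93 94 95
f 93 95 89
f 94 86 96
f 94 96 95
f 95 96 97
f 95 97 89
f 96 86 98
f 96 98 97
f 97 98 99
f 97 99 89
f 98 86 100
f 98 100 99
f 99 100 101
f 99 101 89
f 100 86 102
f 100 102 101
f 101 102 103
f 101 103 89
f 102 86 104
f 102 104 103
f 103 104 105
f 103 105 89
f 104 86 106
f 104 106 105
f 105 106 107
f 105 107 89
f 106 86 108
f 106 108 107
f 107 108 109
f 107 109 89
f 108 86 110
f 108 110 109
f 109 110 111
f 109 111 89
f 110 86 112
f 110 112 111
f 111 112 113
f 111 113 89
f 112 86 114
f 112 114 113
f 113 114 115
f 113 115 89
f 114 86 116
f 114 116 115
f 115 116 117
f 115 117 89
f 116 86 87
f 116 87 117
f 117 87 88
f 117 88 89
f 119 118 121
f 119 121 120
f 121 118 122
f 121 122 120
f 122 118 123
f 122 123 120
f 123 118 124
f 123 124 120
f 124 118 125
f 124 125 120
f 125 118 126
f 125 126 120
f 126 118 127
f 126 127 120
f 127 118 128
f 127 128 120
f 128 118 129
f 128 129 120
f 129 118 119
f 129 119 120



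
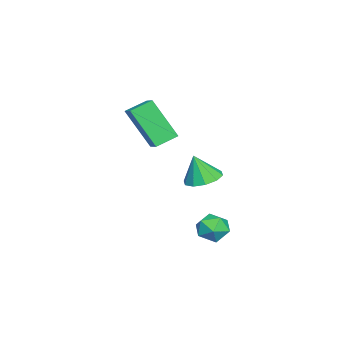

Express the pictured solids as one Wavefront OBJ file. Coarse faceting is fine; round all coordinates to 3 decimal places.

v -3.569 -0.62 0.631
v -3.797 -1.781 2.474
v -2.885 -0.194 0.984
v -3.113 -1.354 2.827
v -2.887 -1.386 0.233
v -3.115 -2.546 2.076
v -2.203 -0.959 0.586
v -2.431 -2.12 2.429
v 1.823 2.837 -2.016
v 2.57 2.664 -2.042
v 1.71 2.196 -0.958
v 2.457 2.023 -0.984
v 2.235 2.745 -0.848
v 2.305 3.141 -1.502
v 1.975 1.719 -1.498
v 2.045 2.115 -2.152
v 2.664 1.973 -1.721
v 2.825 2.607 -1.32
v 1.455 2.253 -1.68
v 1.616 2.887 -1.279
v -3.068 0.834 -1.453
v -2.237 0.606 -1.572
v -2.992 0.426 -0.147
v -2.247 1.119 -1.412
v -2.57 1.523 -1.266
v -3.084 1.664 -1.192
v -3.591 1.488 -1.218
v -3.899 1.062 -1.333
v -3.889 0.549 -1.494
v -3.566 0.145 -1.639
v -3.052 0.004 -1.713
v -2.545 0.18 -1.688
f 2 4 1
f 5 2 1
f 1 4 3
f 3 5 1
f 2 8 4
f 6 2 5
f 6 8 2
f 4 8 3
f 7 5 3
f 3 8 7
f 7 6 5
f 8 6 7
f 9 20 14
f 9 14 10
f 9 10 16
f 9 16 19
f 9 19 20
f 10 14 18
f 14 20 13
f 20 19 11
f 19 16 15
f 16 10 17
f 12 18 13
f 12 13 11
f 12 11 15
f 12 15 17
f 12 17 18
f 13 18 14
f 11 13 20
f 15 11 19
f 17 15 16
f 18 17 10
f 22 21 24
f 22 24 23
f 24 21 25
f 24 25 23
f 25 21 26
f 25 26 23
f 26 21 27
f 26 27 23
f 27 21 28
f 27 28 23
f 28 21 29
f 28 29 23
f 29 21 30
f 29 30 23
f 30 21 31
f 30 31 23
f 31 21 32
f 31 32 23
f 32 21 22
f 32 22 23



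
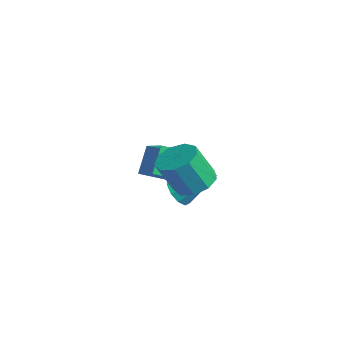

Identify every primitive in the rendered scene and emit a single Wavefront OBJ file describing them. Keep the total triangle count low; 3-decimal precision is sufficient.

v -3.229 3.443 1.548
v -1.601 3.396 2.381
v -2.769 5.263 0.75
v -1.14 5.216 1.583
v -2.58 2.704 0.237
v -0.951 2.657 1.07
v -2.119 4.524 -0.561
v -0.491 4.477 0.272
v 0.82 3.078 0.839
v 1.136 3.472 0.082
v 1.86 4.442 1.981
v 0.653 3.724 0.22
v 0.234 3.73 0.595
v 0.038 3.487 1.063
v 0.142 3.088 1.445
v 0.504 2.685 1.596
v 0.987 2.432 1.458
v 1.407 2.427 1.083
v 1.602 2.67 0.615
v 1.499 3.069 0.233
v 3.108 2.752 2.621
v 4.115 2.859 2.746
v 3.998 1.996 4.424
v 2.992 1.888 4.299
v 3.782 3.413 3.008
v 3.665 2.55 4.686
v 3.133 3.658 3.089
v 3.017 2.795 4.767
v 2.473 3.478 2.951
v 2.357 2.615 4.628
v 2.11 2.959 2.659
v 1.994 2.096 4.336
v 2.215 2.343 2.349
v 2.098 1.48 4.026
v 2.737 1.918 2.166
v 2.62 1.055 3.844
v 3.433 1.883 2.197
v 3.316 1.02 3.874
v 3.977 2.254 2.426
v 3.861 1.391 4.103
f 2 4 1
f 5 2 1
f 1 4 3
f 3 5 1
f 2 8 4
f 6 2 5
f 6 8 2
f 4 8 3
f 7 5 3
f 3 8 7
f 7 6 5
f 8 6 7
f 10 9 12
f 10 12 11
f 12 9 13
f 12 13 11
f 13 9 14
f 13 14 11
f 14 9 15
f 14 15 11
f 15 9 16
f 15 16 11
f 16 9 17
f 16 17 11
f 17 9 18
f 17 18 11
f 18 9 19
f 18 19 11
f 19 9 20
f 19 20 11
f 20 9 10
f 20 10 11
f 22 21 25
f 22 25 23
f 23 25 26
f 23 26 24
f 25 21 27
f 25 27 26
f 26 27 28
f 26 28 24
f 27 21 29
f 27 29 28
f 28 29 30
f 28 30 24
f 29 21 31
f 29 31 30
f 30 31 32
f 30 32 24
f 31 21 33
f 31 33 32
f 32 33 34
f 32 34 24
f 33 21 35
f 33 35 34
f 34 35 36
f 34 36 24
f 35 21 37
f 35 37 36
f 36 37 38
f 36 38 24
f 37 21 39
f 37 39 38
f 38 39 40
f 38 40 24
f 39 21 22
f 39 22 40
f 40 22 23
f 40 23 24



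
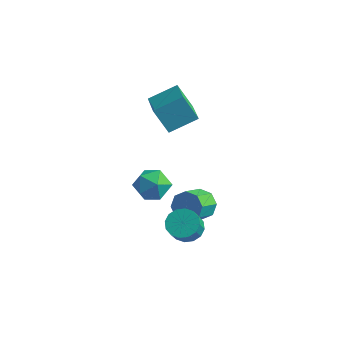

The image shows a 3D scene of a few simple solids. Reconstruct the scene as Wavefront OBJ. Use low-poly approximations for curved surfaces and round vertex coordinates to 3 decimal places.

v 0.831 -1.035 -2.233
v 1.528 -1.432 -2.664
v 1.745 -2.142 -1.658
v 1.049 -1.745 -1.227
v 1.716 -1.061 -2.443
v 1.934 -1.771 -1.437
v 1.668 -0.683 -2.166
v 1.885 -1.393 -1.16
v 1.395 -0.4 -1.907
v 1.613 -1.109 -0.901
v 0.971 -0.286 -1.735
v 1.189 -0.996 -0.729
v 0.51 -0.374 -1.697
v 0.728 -1.083 -0.691
v 0.135 -0.638 -1.802
v 0.352 -1.348 -0.796
v -0.054 -1.009 -2.023
v 0.164 -1.719 -1.017
v -0.005 -1.387 -2.3
v 0.212 -2.097 -1.294
v 0.267 -1.671 -2.559
v 0.485 -2.38 -1.553
v 0.691 -1.784 -2.731
v 0.909 -2.494 -1.725
v 1.152 -1.697 -2.769
v 1.37 -2.406 -1.763
v -1.924 1.057 2.609
v -2.773 0.846 4.055
v -3.4 2.523 1.957
v -4.248 2.312 3.404
v -0.972 2.348 3.356
v -1.82 2.137 4.803
v -2.447 3.814 2.705
v -3.296 3.603 4.151
v -3.773 1.345 -1.651
v -2.756 1.374 -1.123
v -3.024 0.366 -3.037
v -2.007 0.395 -2.509
v -2.867 -0.22 -2.064
v -3.329 0.385 -1.208
v -2.451 1.355 -2.952
v -2.913 1.96 -2.096
v -1.939 1.38 -1.927
v -2.196 0.407 -1.378
v -3.584 1.333 -2.782
v -3.841 0.36 -2.233
v -0.419 1.86 -3.085
v 0.462 2.056 -2.756
v 0.479 0.756 -2.027
v -0.401 0.56 -2.355
v -0.066 2.3 -2.308
v -0.049 1.001 -1.579
v -0.801 2.287 -2.314
v -0.784 0.988 -1.585
v -1.312 2.023 -2.772
v -1.294 0.724 -2.043
v -1.299 1.664 -3.413
v -1.282 0.364 -2.684
v -0.771 1.419 -3.861
v -0.754 0.12 -3.132
v -0.036 1.432 -3.855
v -0.019 0.133 -3.126
v 0.474 1.696 -3.397
v 0.492 0.397 -2.668
f 2 1 5
f 2 5 3
f 3 5 6
f 3 6 4
f 5 1 7
f 5 7 6
f 6 7 8
f 6 8 4
f 7 1 9
f 7 9 8
f 8 9 10
f 8 10 4
f 9 1 11
f 9 11 10
f 10 11 12
f 10 12 4
f 11 1 13
f 11 13 12
f 12 13 14
f 12 14 4
f 13 1 15
f 13 15 14
f 14 15 16
f 14 16 4
f 15 1 17
f 15 17 16
f 16 17 18
f 16 18 4
f 17 1 19
f 17 19 18
f 18 19 20
f 18 20 4
f 19 1 21
f 19 21 20
f 20 21 22
f 20 22 4
f 21 1 23
f 21 23 22
f 22 23 24
f 22 24 4
f 23 1 25
f 23 25 24
f 24 25 26
f 24 26 4
f 25 1 2
f 25 2 26
f 26 2 3
f 26 3 4
f 28 30 27
f 31 28 27
f 27 30 29
f 29 31 27
f 28 34 30
f 32 28 31
f 32 34 28
f 30 34 29
f 33 31 29
f 29 34 33
f 33 32 31
f 34 32 33
f 35 46 40
f 35 40 36
f 35 36 42
f 35 42 45
f 35 45 46
f 36 40 44
f 40 46 39
f 46 45 37
f 45 42 41
f 42 36 43
f 38 44 39
f 38 39 37
f 38 37 41
f 38 41 43
f 38 43 44
f 39 44 40
f 37 39 46
f 41 37 45
f 43 41 42
f 44 43 36
f 48 47 51
f 48 51 49
f 49 51 52
f 49 52 50
f 51 47 53
f 51 53 52
f 52 53 54
f 52 54 50
f 53 47 55
f 53 55 54
f 54 55 56
f 54 56 50
f 55 47 57
f 55 57 56
f 56 57 58
f 56 58 50
f 57 47 59
f 57 59 58
f 58 59 60
f 58 60 50
f 59 47 61
f 59 61 60
f 60 61 62
f 60 62 50
f 61 47 63
f 61 63 62
f 62 63 64
f 62 64 50
f 63 47 48
f 63 48 64
f 64 48 49
f 64 49 50



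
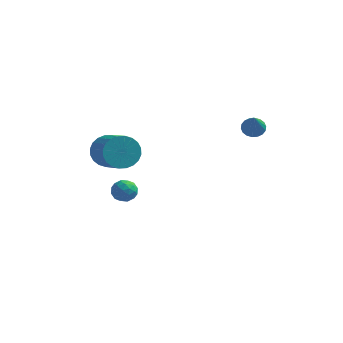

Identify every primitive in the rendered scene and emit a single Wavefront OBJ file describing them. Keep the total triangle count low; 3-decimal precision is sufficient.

v -2.788 -2.641 0.876
v -2.075 -2.39 0.299
v -1 -3.628 1.088
v -1.712 -3.879 1.664
v -2.021 -2.16 0.585
v -0.946 -3.399 1.374
v -2.084 -2.004 0.916
v -1.008 -3.243 1.704
v -2.253 -1.945 1.24
v -1.178 -3.183 2.029
v -2.504 -1.992 1.508
v -1.429 -3.23 2.297
v -2.798 -2.137 1.681
v -1.723 -3.375 2.47
v -3.091 -2.359 1.731
v -2.016 -3.598 2.52
v -3.337 -2.624 1.65
v -2.262 -3.863 2.439
v -3.5 -2.892 1.452
v -2.425 -4.13 2.241
v -3.554 -3.121 1.166
v -2.479 -4.36 1.955
v -3.492 -3.277 0.836
v -2.416 -4.516 1.624
v -3.322 -3.337 0.511
v -2.247 -4.575 1.3
v -3.071 -3.29 0.243
v -1.996 -4.528 1.032
v -2.777 -3.145 0.07
v -1.702 -4.383 0.859
v -2.484 -2.922 0.02
v -1.409 -4.161 0.809
v -2.238 -2.657 0.101
v -1.163 -3.896 0.89
v -3.437 -0.526 -2.991
v -3.05 0.049 -2.867
v -2.51 -1.069 -3.373
v -2.123 -0.494 -3.249
v -2.385 -0.864 -2.71
v -2.958 -0.529 -2.474
v -2.602 -0.491 -3.766
v -3.175 -0.156 -3.53
v -2.533 0.071 -3.346
v -2.4 -0.16 -2.694
v -3.16 -0.86 -3.546
v -3.027 -1.091 -2.894
v -3.325 -0.191 -2.896
v -2.235 -0.829 -3.344
v -2.389 -1.047 -3.028
v -2.162 -0.708 -2.955
v -3.271 -0.531 -2.665
v -3.044 -0.193 -2.592
v -2.653 -0.729 -2.5
v -2.516 -0.827 -3.648
v -2.289 -0.489 -3.575
v -3.398 -0.312 -3.285
v -3.171 0.027 -3.212
v -2.907 -0.291 -3.74
v -2.794 0.16 -3.104
v -2.249 -0.159 -3.328
v -2.53 -0.158 -3.632
v -2.867 0.039 -3.493
v -2.715 0.024 -2.721
v -2.17 -0.295 -2.945
v -2.325 -0.512 -2.629
v -2.661 -0.315 -2.49
v -2.412 0.037 -3.002
v -3.39 -0.725 -3.295
v -2.845 -1.044 -3.519
v -2.899 -0.705 -3.75
v -3.235 -0.508 -3.611
v -3.311 -0.861 -2.912
v -2.766 -1.18 -3.136
v -2.693 -1.059 -2.747
v -3.03 -0.862 -2.608
v -3.148 -1.057 -3.238
v 3.717 -0.839 2.566
v 4.139 -0.491 2.786
v 4.043 -2.101 3.934
v 3.924 -0.409 2.913
v 3.668 -0.413 2.971
v 3.421 -0.501 2.948
v 3.233 -0.656 2.85
v 3.141 -0.847 2.696
v 3.163 -1.037 2.515
v 3.295 -1.187 2.345
v 3.51 -1.269 2.219
v 3.766 -1.265 2.161
v 4.012 -1.177 2.183
v 4.2 -1.022 2.281
v 4.292 -0.831 2.436
v 4.27 -0.641 2.616
f 2 1 5
f 2 5 3
f 3 5 6
f 3 6 4
f 5 1 7
f 5 7 6
f 6 7 8
f 6 8 4
f 7 1 9
f 7 9 8
f 8 9 10
f 8 10 4
f 9 1 11
f 9 11 10
f 10 11 12
f 10 12 4
f 11 1 13
f 11 13 12
f 12 13 14
f 12 14 4
f 13 1 15
f 13 15 14
f 14 15 16
f 14 16 4
f 15 1 17
f 15 17 16
f 16 17 18
f 16 18 4
f 17 1 19
f 17 19 18
f 18 19 20
f 18 20 4
f 19 1 21
f 19 21 20
f 20 21 22
f 20 22 4
f 21 1 23
f 21 23 22
f 22 23 24
f 22 24 4
f 23 1 25
f 23 25 24
f 24 25 26
f 24 26 4
f 25 1 27
f 25 27 26
f 26 27 28
f 26 28 4
f 27 1 29
f 27 29 28
f 28 29 30
f 28 30 4
f 29 1 31
f 29 31 30
f 30 31 32
f 30 32 4
f 31 1 33
f 31 33 32
f 32 33 34
f 32 34 4
f 33 1 2
f 33 2 34
f 34 2 3
f 34 3 4
f 35 72 51
f 72 46 75
f 51 75 40
f 72 75 51
f 35 51 47
f 51 40 52
f 47 52 36
f 51 52 47
f 35 47 56
f 47 36 57
f 56 57 42
f 47 57 56
f 35 56 68
f 56 42 71
f 68 71 45
f 56 71 68
f 35 68 72
f 68 45 76
f 72 76 46
f 68 76 72
f 36 52 63
f 52 40 66
f 63 66 44
f 52 66 63
f 40 75 53
f 75 46 74
f 53 74 39
f 75 74 53
f 46 76 73
f 76 45 69
f 73 69 37
f 76 69 73
f 45 71 70
f 71 42 58
f 70 58 41
f 71 58 70
f 42 57 62
f 57 36 59
f 62 59 43
f 57 59 62
f 38 64 50
f 64 44 65
f 50 65 39
f 64 65 50
f 38 50 48
f 50 39 49
f 48 49 37
f 50 49 48
f 38 48 55
f 48 37 54
f 55 54 41
f 48 54 55
f 38 55 60
f 55 41 61
f 60 61 43
f 55 61 60
f 38 60 64
f 60 43 67
f 64 67 44
f 60 67 64
f 39 65 53
f 65 44 66
f 53 66 40
f 65 66 53
f 37 49 73
f 49 39 74
f 73 74 46
f 49 74 73
f 41 54 70
f 54 37 69
f 70 69 45
f 54 69 70
f 43 61 62
f 61 41 58
f 62 58 42
f 61 58 62
f 44 67 63
f 67 43 59
f 63 59 36
f 67 59 63
f 78 77 80
f 78 80 79
f 80 77 81
f 80 81 79
f 81 77 82
f 81 82 79
f 82 77 83
f 82 83 79
f 83 77 84
f 83 84 79
f 84 77 85
f 84 85 79
f 85 77 86
f 85 86 79
f 86 77 87
f 86 87 79
f 87 77 88
f 87 88 79
f 88 77 89
f 88 89 79
f 89 77 90
f 89 90 79
f 90 77 91
f 90 91 79
f 91 77 92
f 91 92 79
f 92 77 78
f 92 78 79



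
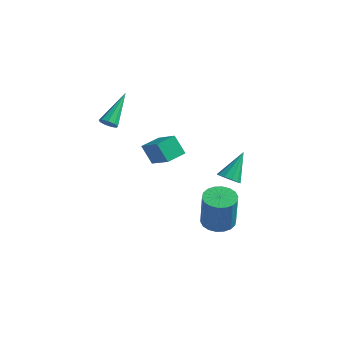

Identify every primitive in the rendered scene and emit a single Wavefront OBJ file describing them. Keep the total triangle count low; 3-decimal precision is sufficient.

v -3.789 1.173 2.208
v -3.436 1.412 1.877
v -3.851 2.987 3.452
v -3.781 1.478 1.763
v -4.13 1.402 1.858
v -4.319 1.218 2.116
v -4.26 1.013 2.418
v -3.981 0.883 2.622
v -3.611 0.889 2.632
v -3.325 1.027 2.444
v -3.256 1.234 2.146
v -1.714 2.038 -0.708
v -2.442 2.198 0.283
v -1.294 3.089 -0.569
v -2.022 3.249 0.422
v -0.358 1.351 0.398
v -1.086 1.511 1.389
v 0.062 2.402 0.537
v -0.666 2.562 1.528
v 3.639 0.444 1.238
v 4.249 0.277 1.337
v 3.781 1.696 2.482
v 4.243 0.556 1.057
v 4.006 0.792 0.846
v 3.629 0.896 0.785
v 3.256 0.826 0.897
v 3.03 0.611 1.14
v 3.036 0.332 1.42
v 3.273 0.096 1.631
v 3.65 -0.007 1.692
v 4.023 0.062 1.58
v 2.4 1.723 -3.45
v 3.156 2.247 -3.471
v 3.356 2.041 -1.35
v 2.6 1.517 -1.33
v 2.857 2.521 -3.416
v 3.057 2.315 -1.295
v 2.467 2.637 -3.368
v 2.667 2.43 -1.247
v 2.064 2.572 -3.336
v 2.264 2.365 -1.215
v 1.728 2.339 -3.327
v 1.928 2.132 -1.206
v 1.524 1.984 -3.342
v 1.724 1.777 -1.222
v 1.494 1.577 -3.379
v 1.694 1.371 -1.259
v 1.644 1.199 -3.43
v 1.844 0.993 -1.309
v 1.943 0.925 -3.485
v 2.143 0.719 -1.364
v 2.333 0.81 -3.533
v 2.533 0.603 -1.412
v 2.736 0.875 -3.565
v 2.936 0.668 -1.444
v 3.072 1.108 -3.574
v 3.272 0.901 -1.453
v 3.276 1.463 -3.558
v 3.476 1.256 -1.438
v 3.306 1.869 -3.521
v 3.506 1.663 -1.401
f 2 1 4
f 2 4 3
f 4 1 5
f 4 5 3
f 5 1 6
f 5 6 3
f 6 1 7
f 6 7 3
f 7 1 8
f 7 8 3
f 8 1 9
f 8 9 3
f 9 1 10
f 9 10 3
f 10 1 11
f 10 11 3
f 11 1 2
f 11 2 3
f 13 15 12
f 16 13 12
f 12 15 14
f 14 16 12
f 13 19 15
f 17 13 16
f 17 19 13
f 15 19 14
f 18 16 14
f 14 19 18
f 18 17 16
f 19 17 18
f 21 20 23
f 21 23 22
f 23 20 24
f 23 24 22
f 24 20 25
f 24 25 22
f 25 20 26
f 25 26 22
f 26 20 27
f 26 27 22
f 27 20 28
f 27 28 22
f 28 20 29
f 28 29 22
f 29 20 30
f 29 30 22
f 30 20 31
f 30 31 22
f 31 20 21
f 31 21 22
f 33 32 36
f 33 36 34
f 34 36 37
f 34 37 35
f 36 32 38
f 36 38 37
f 37 38 39
f 37 39 35
f 38 32 40
f 38 40 39
f 39 40 41
f 39 41 35
f 40 32 42
f 40 42 41
f 41 42 43
f 41 43 35
f 42 32 44
f 42 44 43
f 43 44 45
f 43 45 35
f 44 32 46
f 44 46 45
f 45 46 47
f 45 47 35
f 46 32 48
f 46 48 47
f 47 48 49
f 47 49 35
f 48 32 50
f 48 50 49
f 49 50 51
f 49 51 35
f 50 32 52
f 50 52 51
f 51 52 53
f 51 53 35
f 52 32 54
f 52 54 53
f 53 54 55
f 53 55 35
f 54 32 56
f 54 56 55
f 55 56 57
f 55 57 35
f 56 32 58
f 56 58 57
f 57 58 59
f 57 59 35
f 58 32 60
f 58 60 59
f 59 60 61
f 59 61 35
f 60 32 33
f 60 33 61
f 61 33 34
f 61 34 35

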